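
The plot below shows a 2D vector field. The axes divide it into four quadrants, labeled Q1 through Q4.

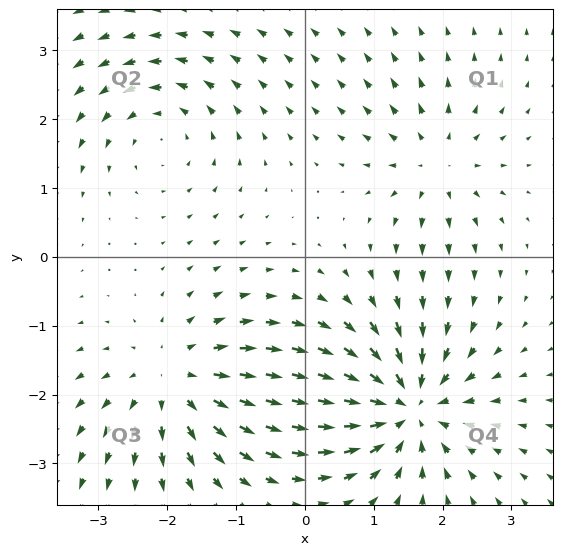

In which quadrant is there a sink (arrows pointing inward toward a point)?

The sink sits at approximately (1.5, -2.2), which lies in quadrant Q4. The divergence there is about -6, negative as expected for a sink.

Q4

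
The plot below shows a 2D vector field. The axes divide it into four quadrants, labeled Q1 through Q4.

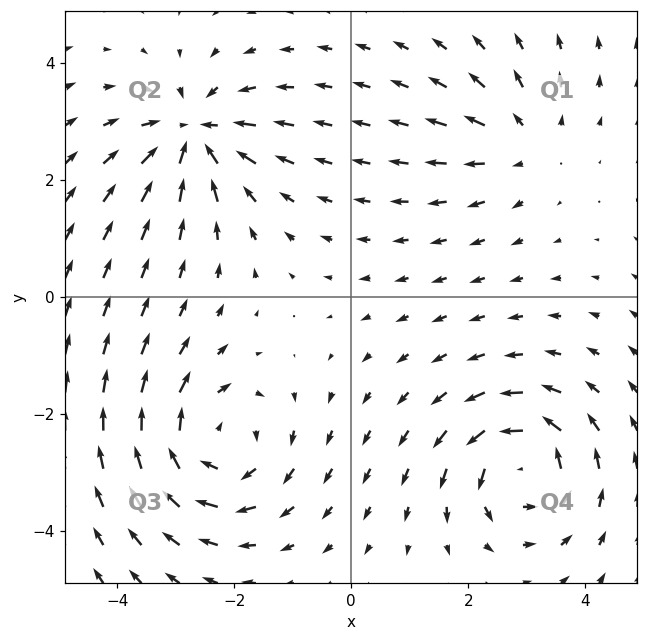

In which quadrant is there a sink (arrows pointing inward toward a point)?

Q2

The sink sits at approximately (-2.7, 2.8), which lies in quadrant Q2. The divergence there is about -5, negative as expected for a sink.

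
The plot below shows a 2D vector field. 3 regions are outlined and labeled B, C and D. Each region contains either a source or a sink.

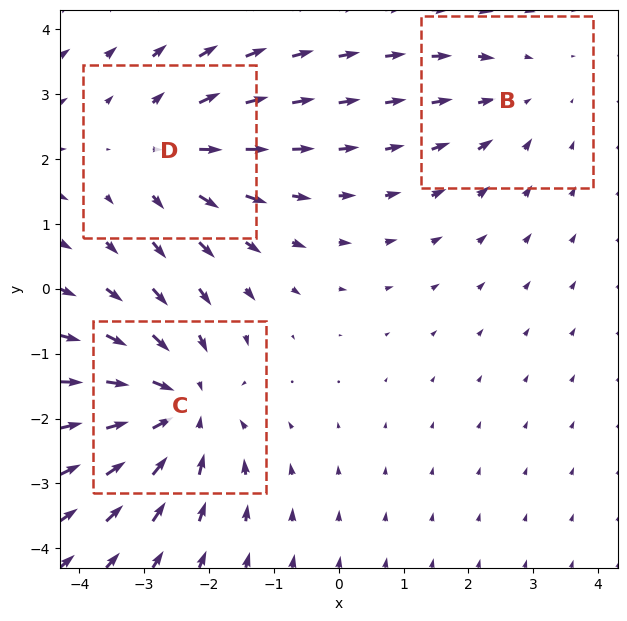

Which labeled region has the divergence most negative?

Divergence at each region's feature centre — B: about -2, C: about -4, D: about +3. Region C is most negative.

C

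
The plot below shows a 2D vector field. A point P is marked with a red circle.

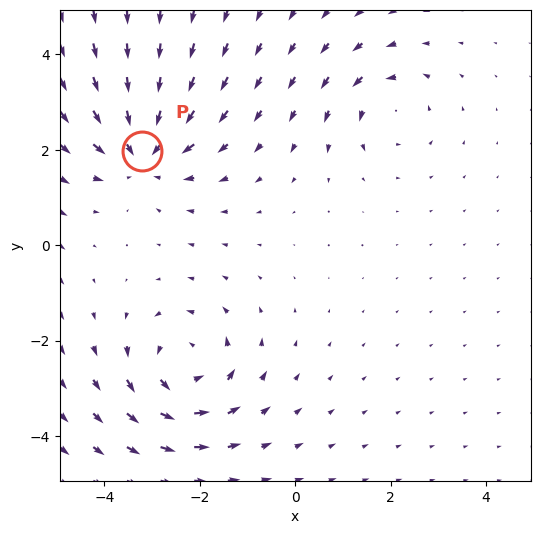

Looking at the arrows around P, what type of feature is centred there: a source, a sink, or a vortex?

sink

At P (-3.2, 2.0) the arrows converge inward. Divergence about -4, curl ≈0 — negative divergence with near-zero curl is a sink.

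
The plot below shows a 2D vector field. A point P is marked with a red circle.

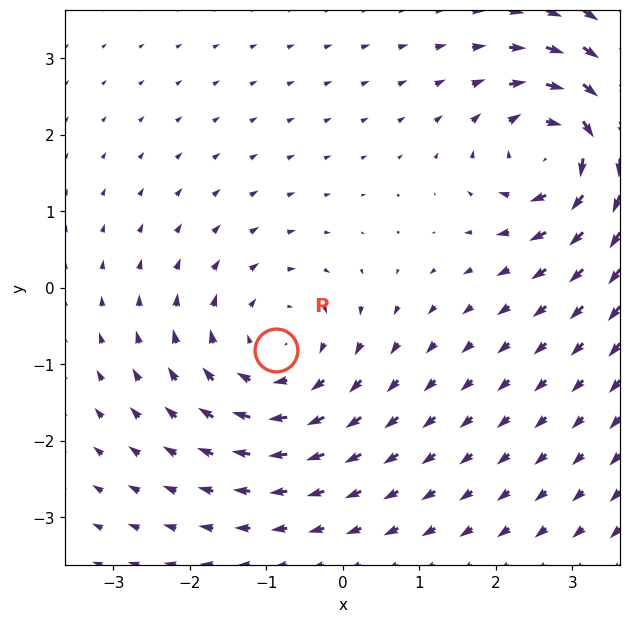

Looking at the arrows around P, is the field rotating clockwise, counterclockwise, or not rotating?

clockwise

Near P at (-0.9, -0.8) the arrows circulate clockwise. The curl (z-component) there is about -4; negative curl means clockwise rotation.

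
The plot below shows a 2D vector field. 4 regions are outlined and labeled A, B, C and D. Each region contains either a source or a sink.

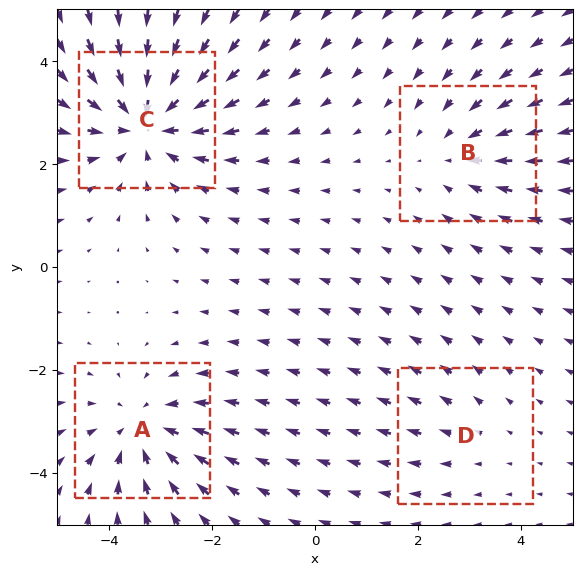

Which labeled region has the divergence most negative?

Divergence at each region's feature centre — A: about -4, B: about -3, C: about -6, D: about +2. Region C is most negative.

C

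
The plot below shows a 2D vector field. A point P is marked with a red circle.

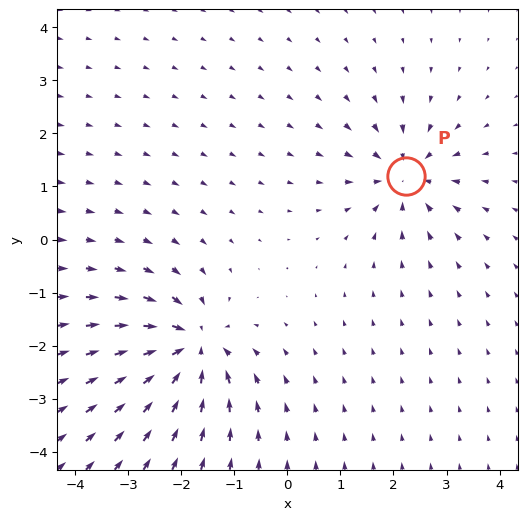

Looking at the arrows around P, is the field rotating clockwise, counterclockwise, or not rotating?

not rotating

Near P at (2.2, 1.2) the arrows show no circulation. The curl there is ≈0.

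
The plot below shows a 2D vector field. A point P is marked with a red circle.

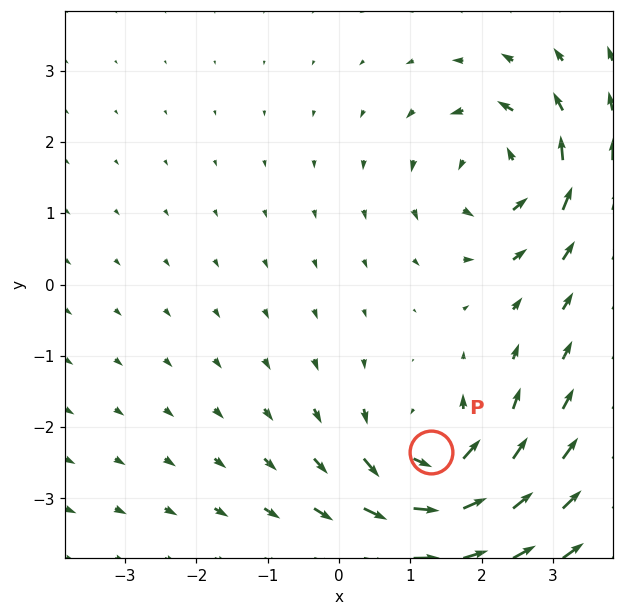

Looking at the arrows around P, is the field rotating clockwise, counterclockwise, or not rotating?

Near P at (1.3, -2.3) the arrows circulate counterclockwise. The curl (z-component) there is about +6; positive curl means counterclockwise rotation.

counterclockwise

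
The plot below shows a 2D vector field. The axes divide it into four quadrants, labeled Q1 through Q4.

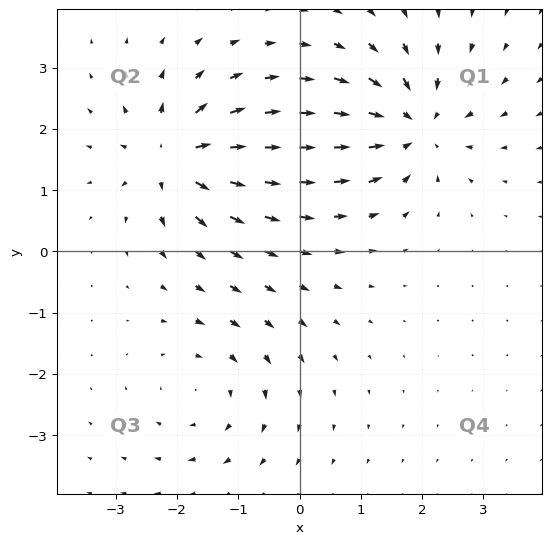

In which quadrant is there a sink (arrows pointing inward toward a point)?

The sink sits at approximately (1.9, 2.1), which lies in quadrant Q1. The divergence there is about -5, negative as expected for a sink.

Q1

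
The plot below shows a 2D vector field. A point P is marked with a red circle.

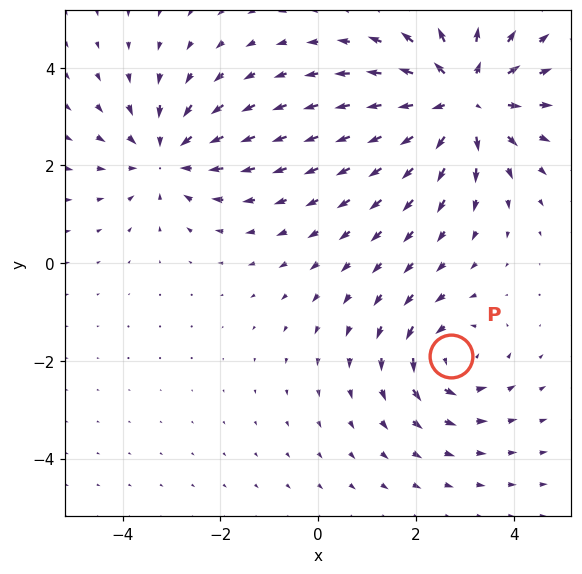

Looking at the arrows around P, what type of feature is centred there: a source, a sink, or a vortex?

vortex

At P (2.7, -1.9) the arrows circulate counterclockwise. Divergence ≈0, curl about +3 — near-zero divergence with nonzero curl is a vortex.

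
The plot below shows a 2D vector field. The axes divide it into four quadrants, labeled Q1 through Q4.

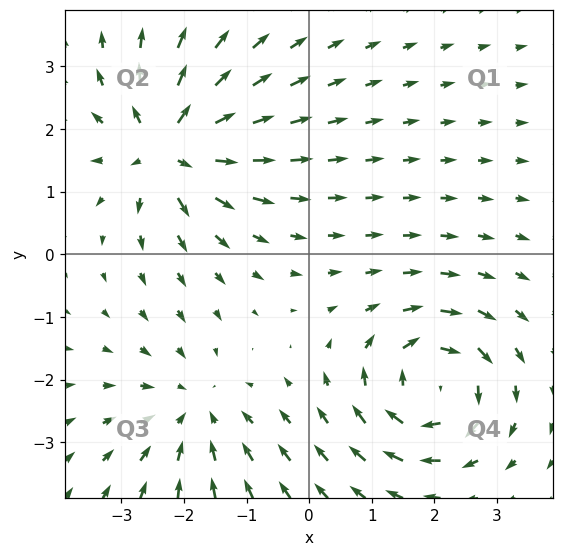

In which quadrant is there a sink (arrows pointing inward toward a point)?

Q3

The sink sits at approximately (-1.8, -2.5), which lies in quadrant Q3. The divergence there is about -2, negative as expected for a sink.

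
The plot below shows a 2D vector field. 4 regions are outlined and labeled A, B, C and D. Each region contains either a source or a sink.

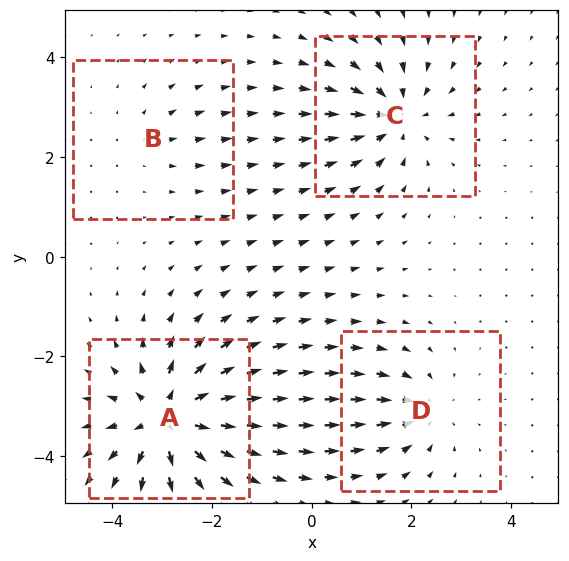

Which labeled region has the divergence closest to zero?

B

Divergence at each region's feature centre — A: about +8, B: about +2, C: about -5, D: about -4. Region B is closest to zero.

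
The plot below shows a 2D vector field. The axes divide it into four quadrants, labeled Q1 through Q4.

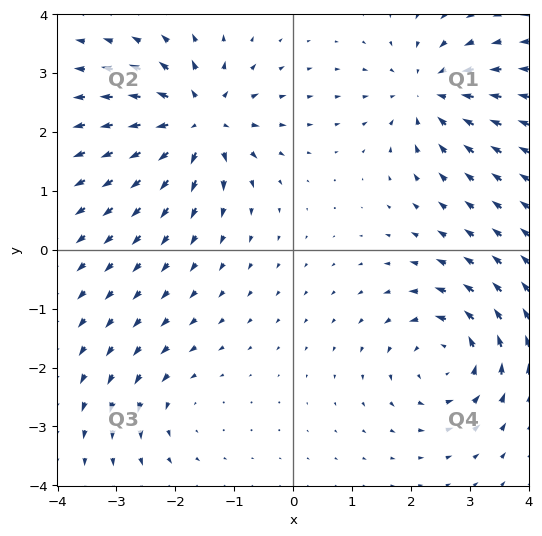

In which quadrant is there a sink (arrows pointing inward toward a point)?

The sink sits at approximately (2.3, 2.7), which lies in quadrant Q1. The divergence there is about -5, negative as expected for a sink.

Q1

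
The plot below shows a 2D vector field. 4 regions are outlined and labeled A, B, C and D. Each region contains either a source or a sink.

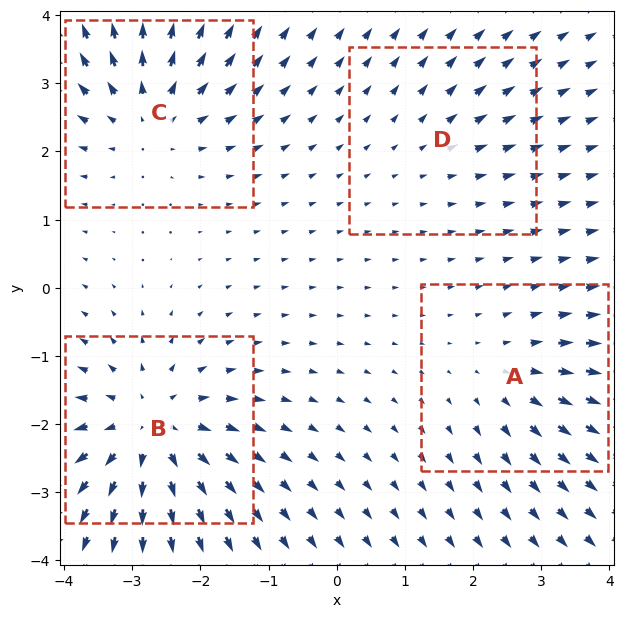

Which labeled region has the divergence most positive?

Divergence at each region's feature centre — A: about +3, B: about +7, C: about +5, D: about +2. Region B is most positive.

B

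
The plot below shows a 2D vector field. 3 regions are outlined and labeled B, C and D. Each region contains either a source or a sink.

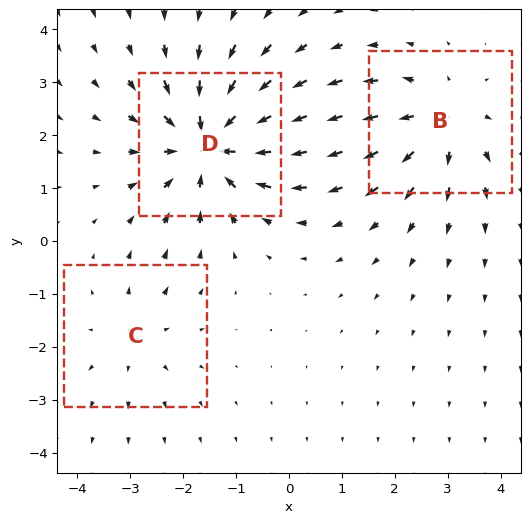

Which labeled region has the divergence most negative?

D

Divergence at each region's feature centre — B: about +3, C: about +2, D: about -4. Region D is most negative.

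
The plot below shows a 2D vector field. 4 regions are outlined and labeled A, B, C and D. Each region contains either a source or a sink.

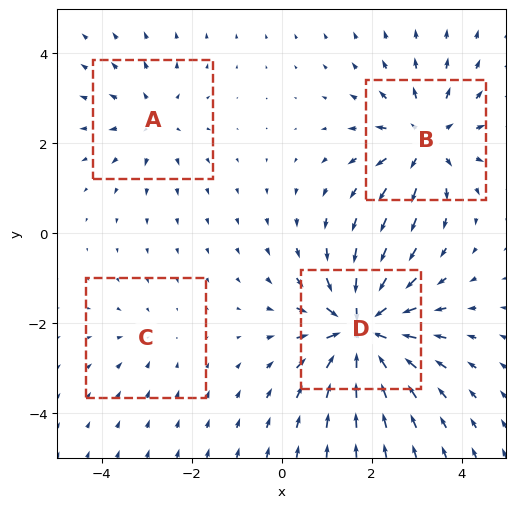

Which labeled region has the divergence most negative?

D

Divergence at each region's feature centre — A: about +3, B: about +5, C: about -2, D: about -8. Region D is most negative.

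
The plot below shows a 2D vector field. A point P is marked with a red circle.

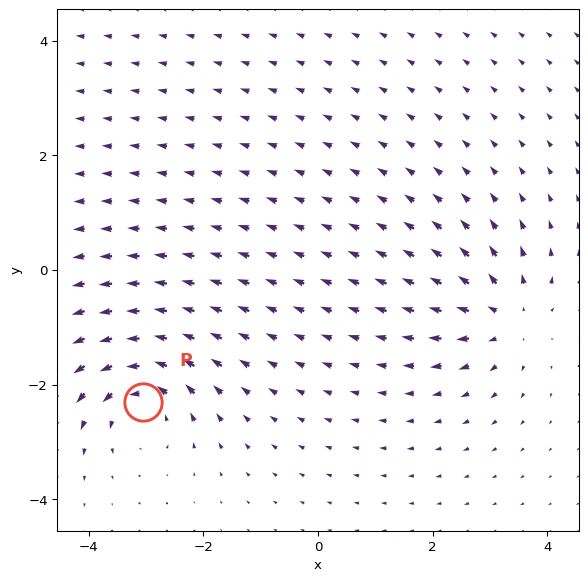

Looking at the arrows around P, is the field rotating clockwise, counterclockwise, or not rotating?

counterclockwise

Near P at (-3.1, -2.3) the arrows circulate counterclockwise. The curl (z-component) there is about +5; positive curl means counterclockwise rotation.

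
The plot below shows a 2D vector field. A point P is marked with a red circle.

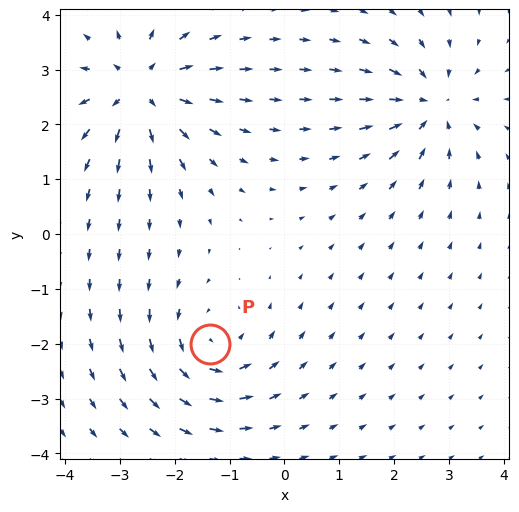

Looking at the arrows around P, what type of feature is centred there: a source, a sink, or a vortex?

At P (-1.4, -2.0) the arrows circulate counterclockwise. Divergence ≈0, curl about +5 — near-zero divergence with nonzero curl is a vortex.

vortex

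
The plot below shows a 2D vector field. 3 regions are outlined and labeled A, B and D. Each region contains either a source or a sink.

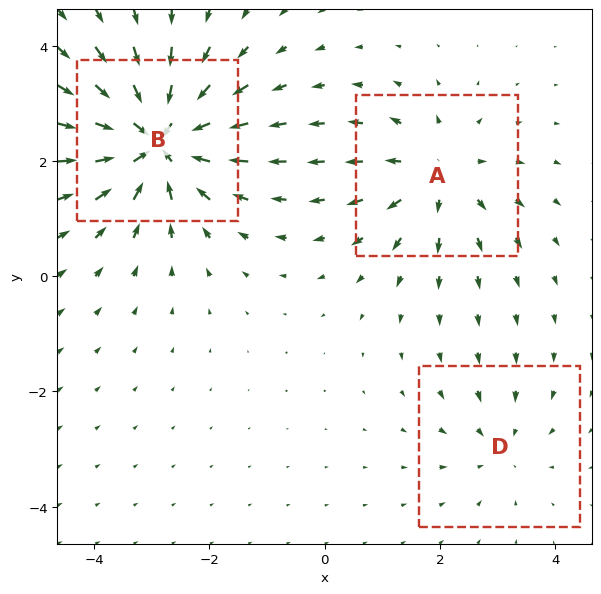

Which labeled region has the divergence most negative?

B

Divergence at each region's feature centre — A: about +3, B: about -6, D: about -2. Region B is most negative.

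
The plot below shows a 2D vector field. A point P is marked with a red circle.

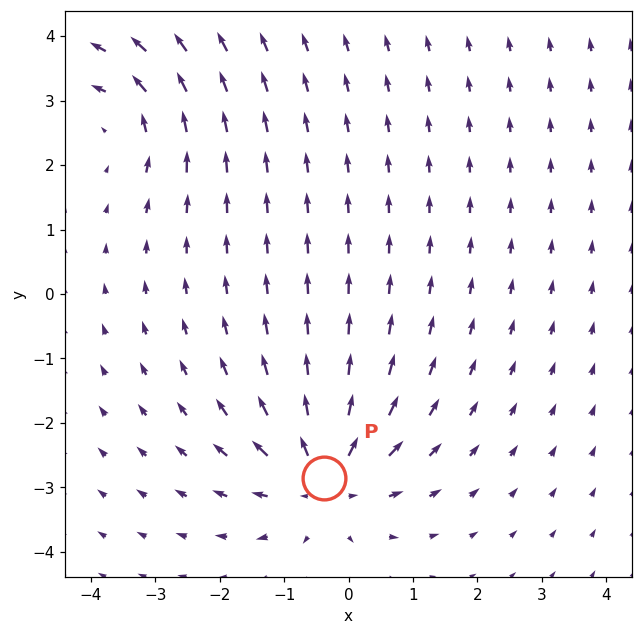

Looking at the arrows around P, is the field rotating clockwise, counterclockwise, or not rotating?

Near P at (-0.4, -2.8) the arrows show no circulation. The curl there is ≈0.

not rotating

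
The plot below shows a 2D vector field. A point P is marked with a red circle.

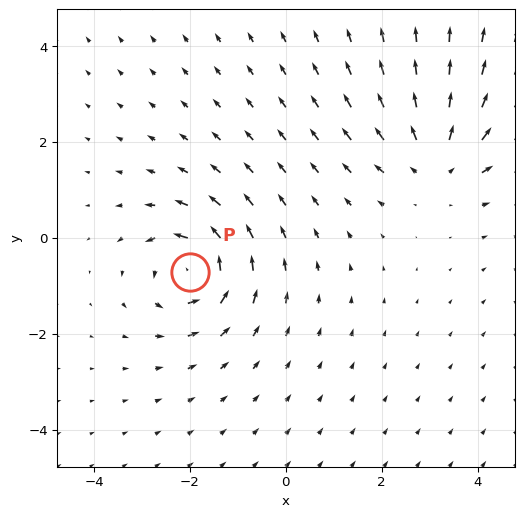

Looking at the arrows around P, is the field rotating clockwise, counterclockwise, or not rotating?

counterclockwise

Near P at (-2.0, -0.7) the arrows circulate counterclockwise. The curl (z-component) there is about +4; positive curl means counterclockwise rotation.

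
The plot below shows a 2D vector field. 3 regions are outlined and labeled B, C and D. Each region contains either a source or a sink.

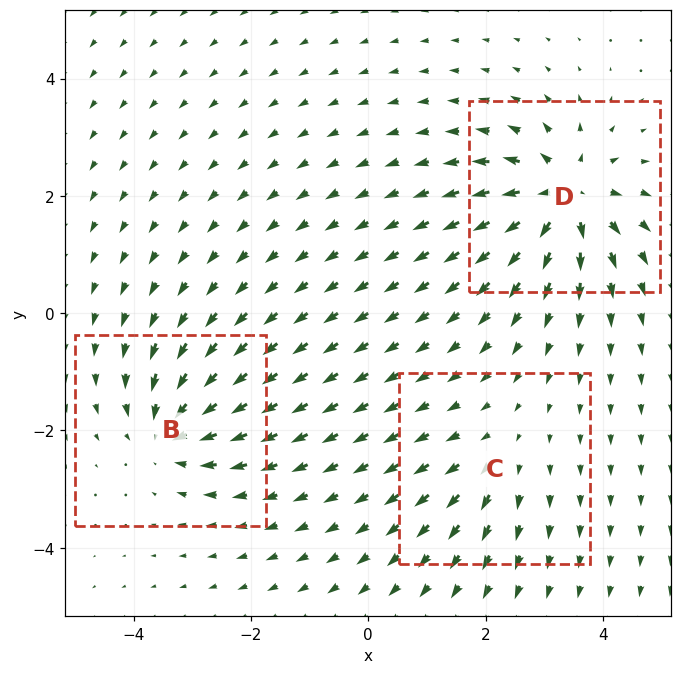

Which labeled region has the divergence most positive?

Divergence at each region's feature centre — B: about -4, C: about +2, D: about +6. Region D is most positive.

D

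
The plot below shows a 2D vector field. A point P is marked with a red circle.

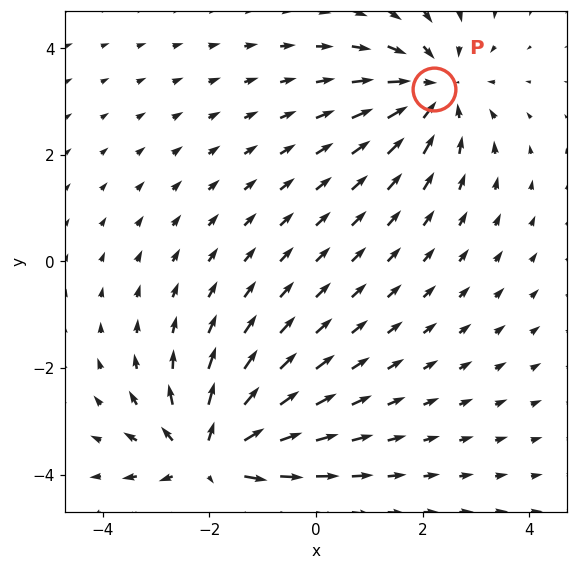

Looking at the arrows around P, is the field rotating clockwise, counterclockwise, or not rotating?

not rotating

Near P at (2.2, 3.2) the arrows show no circulation. The curl there is ≈0.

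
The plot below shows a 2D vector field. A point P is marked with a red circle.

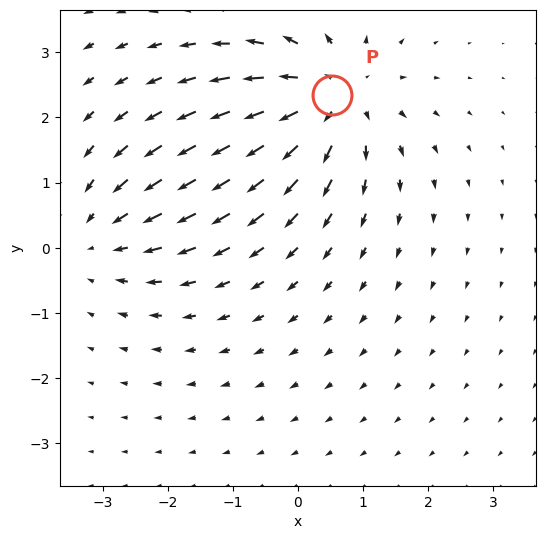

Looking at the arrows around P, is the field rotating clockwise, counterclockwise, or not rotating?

not rotating

Near P at (0.5, 2.3) the arrows show no circulation. The curl there is ≈0.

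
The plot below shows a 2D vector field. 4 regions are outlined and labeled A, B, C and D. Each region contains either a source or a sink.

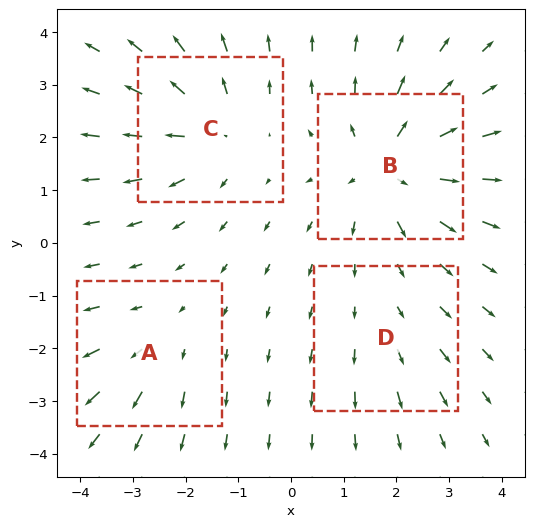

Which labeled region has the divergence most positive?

B

Divergence at each region's feature centre — A: about +3, B: about +6, C: about +5, D: about +2. Region B is most positive.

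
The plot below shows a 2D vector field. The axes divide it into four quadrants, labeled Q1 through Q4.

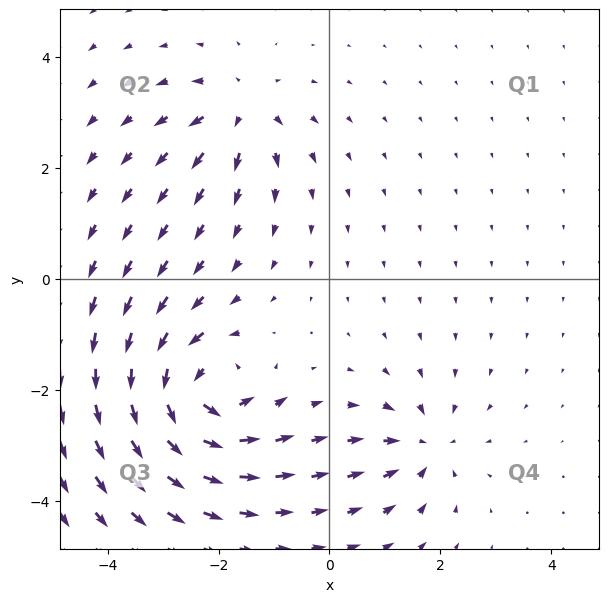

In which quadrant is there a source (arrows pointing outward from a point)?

The source sits at approximately (-1.6, 3.0), which lies in quadrant Q2. The divergence there is about +4, positive as expected for a source.

Q2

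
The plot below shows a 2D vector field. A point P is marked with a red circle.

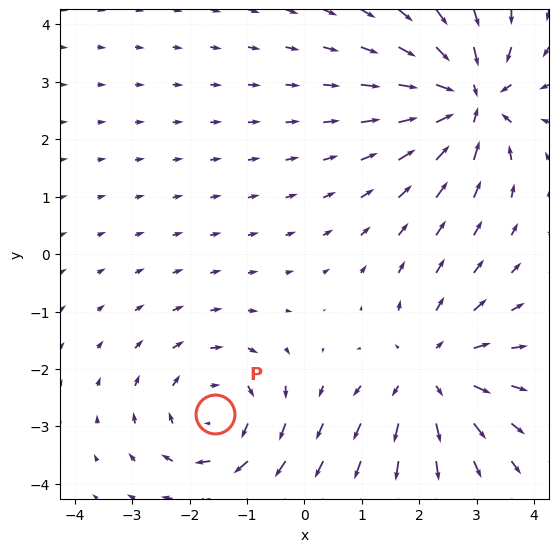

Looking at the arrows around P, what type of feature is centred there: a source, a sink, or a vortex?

At P (-1.6, -2.8) the arrows circulate clockwise. Divergence ≈0, curl about -3 — near-zero divergence with nonzero curl is a vortex.

vortex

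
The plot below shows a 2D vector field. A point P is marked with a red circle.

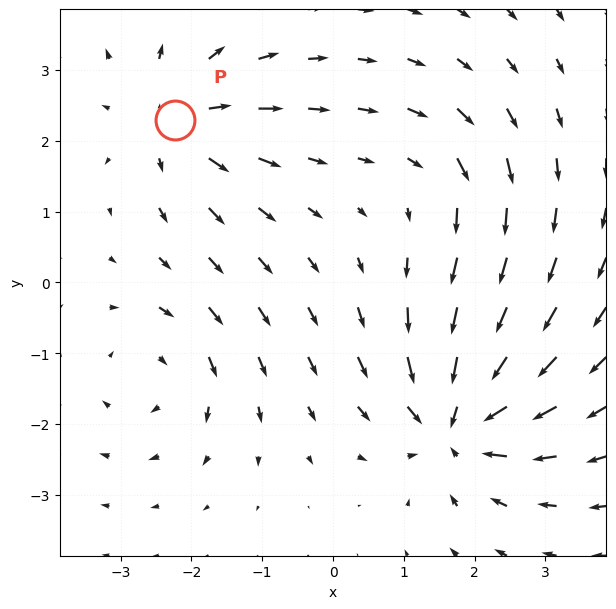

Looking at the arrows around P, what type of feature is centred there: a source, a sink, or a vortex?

At P (-2.2, 2.3) the arrows spread outward. Divergence about +5, curl ≈0 — positive divergence with near-zero curl is a source.

source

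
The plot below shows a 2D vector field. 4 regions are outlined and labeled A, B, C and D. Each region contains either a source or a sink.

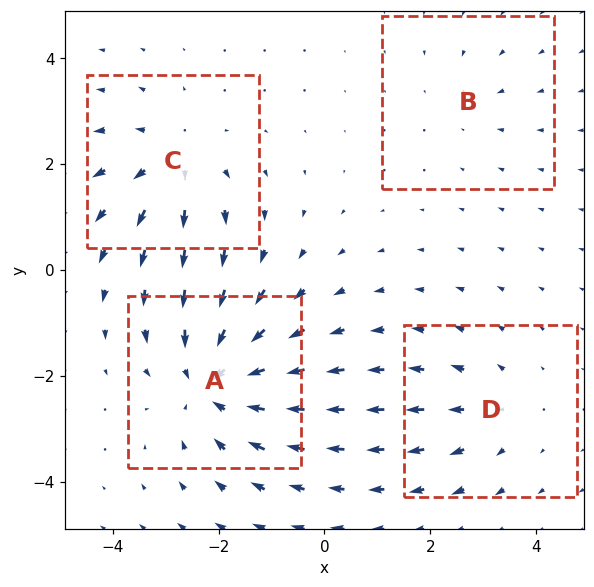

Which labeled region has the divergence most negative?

A

Divergence at each region's feature centre — A: about -6, B: about -2, C: about +4, D: about +3. Region A is most negative.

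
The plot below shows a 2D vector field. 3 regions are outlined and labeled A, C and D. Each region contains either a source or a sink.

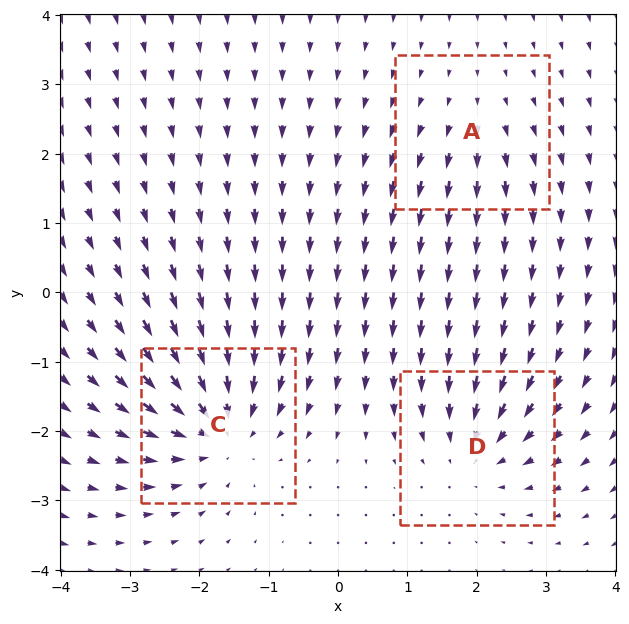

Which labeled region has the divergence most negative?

Divergence at each region's feature centre — A: about +2, C: about -5, D: about -4. Region C is most negative.

C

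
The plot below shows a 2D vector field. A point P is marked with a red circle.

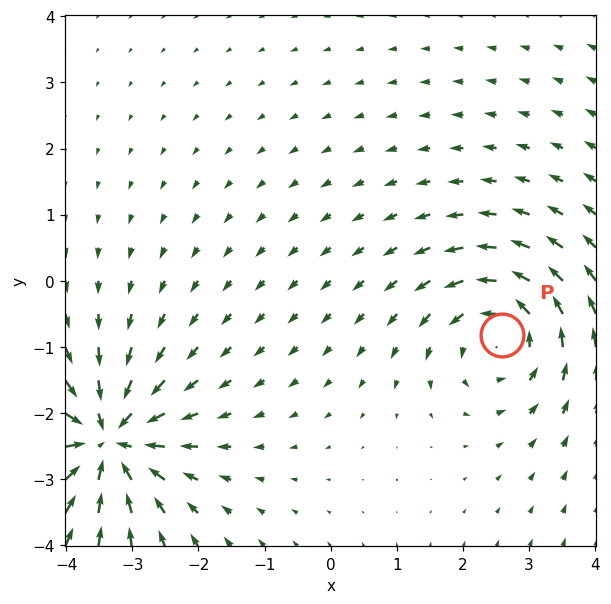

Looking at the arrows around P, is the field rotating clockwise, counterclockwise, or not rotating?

counterclockwise

Near P at (2.6, -0.8) the arrows circulate counterclockwise. The curl (z-component) there is about +4; positive curl means counterclockwise rotation.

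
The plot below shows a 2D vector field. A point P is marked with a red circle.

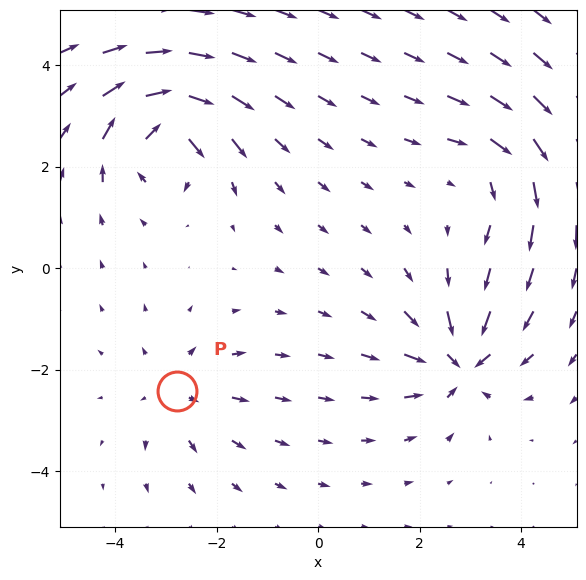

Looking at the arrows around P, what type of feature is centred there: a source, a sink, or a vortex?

source

At P (-2.8, -2.4) the arrows spread outward. Divergence about +3, curl ≈0 — positive divergence with near-zero curl is a source.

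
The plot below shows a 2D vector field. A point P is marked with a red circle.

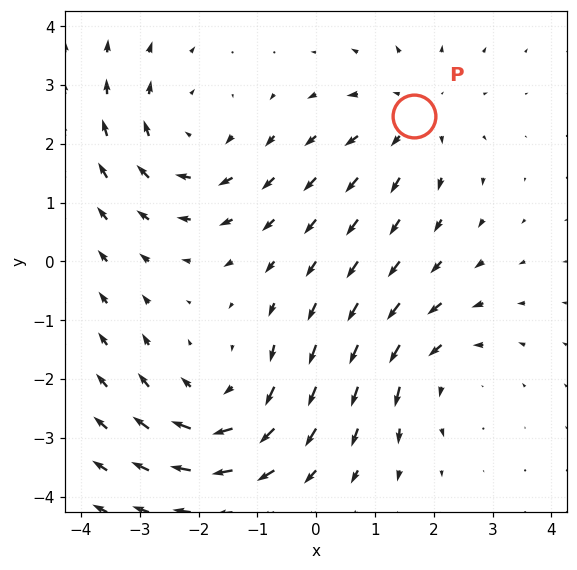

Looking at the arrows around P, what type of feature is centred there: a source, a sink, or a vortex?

At P (1.7, 2.5) the arrows spread outward. Divergence about +3, curl ≈0 — positive divergence with near-zero curl is a source.

source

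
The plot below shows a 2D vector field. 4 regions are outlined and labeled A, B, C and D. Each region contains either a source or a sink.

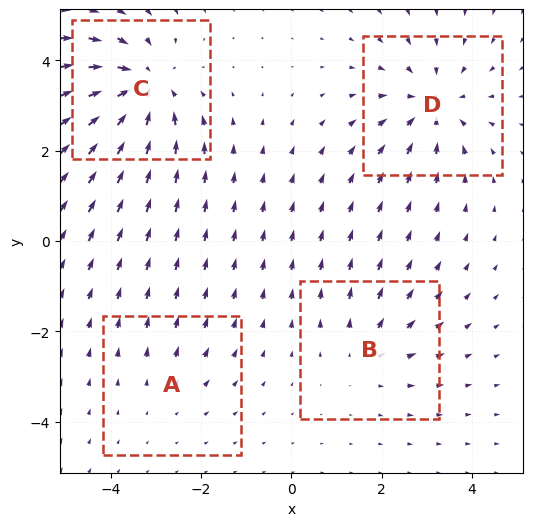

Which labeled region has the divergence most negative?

C

Divergence at each region's feature centre — A: about +2, B: about +3, C: about -6, D: about -4. Region C is most negative.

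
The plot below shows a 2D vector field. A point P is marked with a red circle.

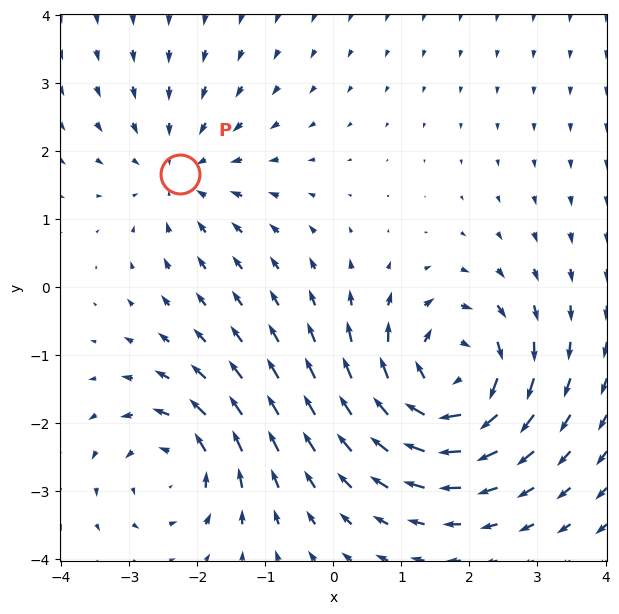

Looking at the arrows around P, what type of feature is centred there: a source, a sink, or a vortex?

sink

At P (-2.3, 1.7) the arrows converge inward. Divergence about -2, curl ≈0 — negative divergence with near-zero curl is a sink.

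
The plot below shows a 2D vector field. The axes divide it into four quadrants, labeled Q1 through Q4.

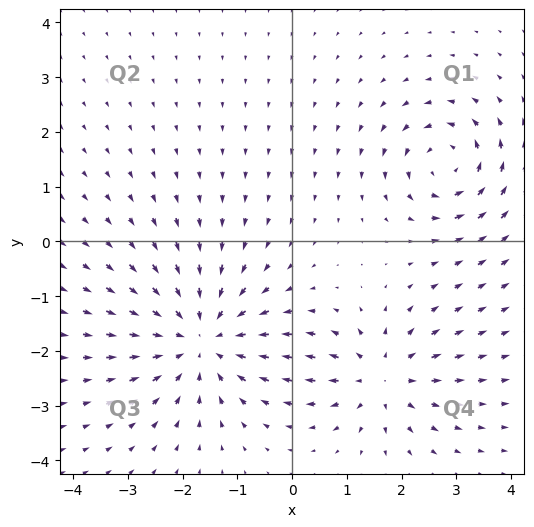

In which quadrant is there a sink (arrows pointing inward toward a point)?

The sink sits at approximately (-1.7, -1.8), which lies in quadrant Q3. The divergence there is about -4, negative as expected for a sink.

Q3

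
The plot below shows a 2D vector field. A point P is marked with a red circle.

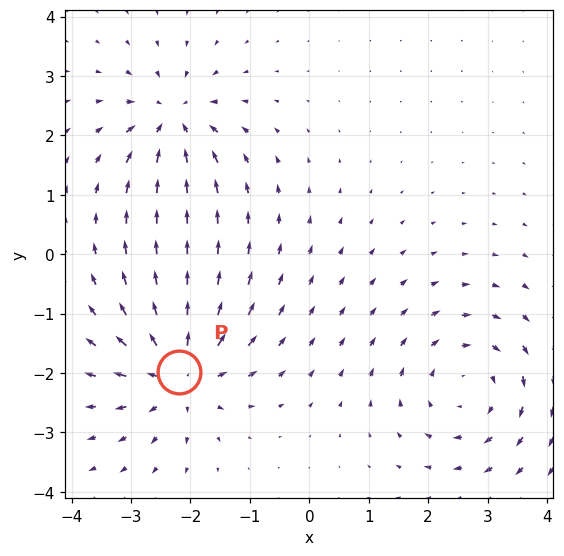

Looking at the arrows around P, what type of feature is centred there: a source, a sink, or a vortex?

At P (-2.2, -2.0) the arrows spread outward. Divergence about +6, curl ≈0 — positive divergence with near-zero curl is a source.

source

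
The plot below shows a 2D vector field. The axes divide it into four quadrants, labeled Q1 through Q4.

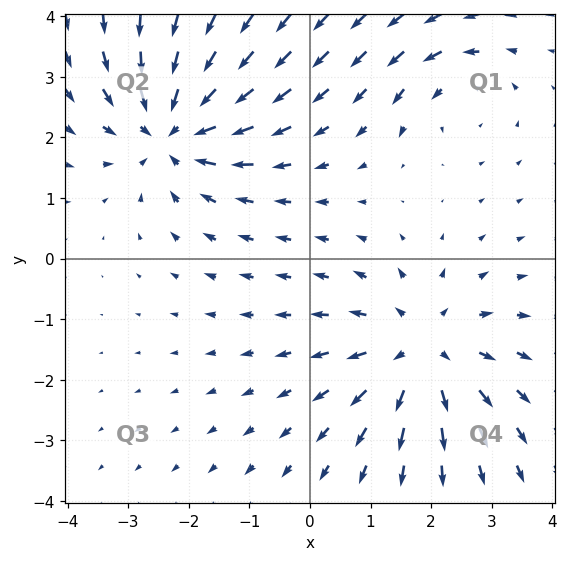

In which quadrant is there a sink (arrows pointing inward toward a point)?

Q2

The sink sits at approximately (-2.3, 2.1), which lies in quadrant Q2. The divergence there is about -5, negative as expected for a sink.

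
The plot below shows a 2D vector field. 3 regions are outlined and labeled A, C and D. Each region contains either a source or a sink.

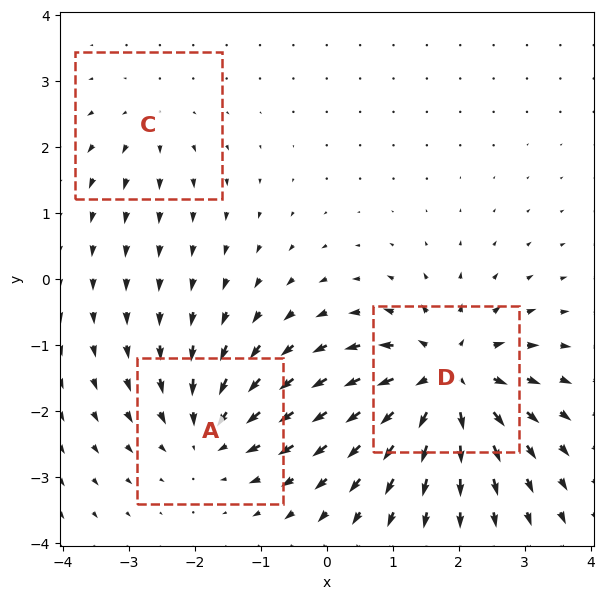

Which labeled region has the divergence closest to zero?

Divergence at each region's feature centre — A: about -4, C: about +2, D: about +6. Region C is closest to zero.

C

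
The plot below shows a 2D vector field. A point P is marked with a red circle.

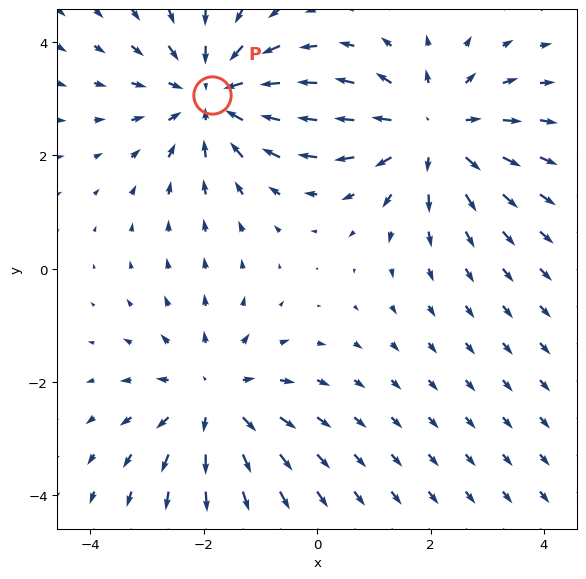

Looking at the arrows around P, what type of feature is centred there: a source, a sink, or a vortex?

At P (-1.9, 3.1) the arrows converge inward. Divergence about -3, curl ≈0 — negative divergence with near-zero curl is a sink.

sink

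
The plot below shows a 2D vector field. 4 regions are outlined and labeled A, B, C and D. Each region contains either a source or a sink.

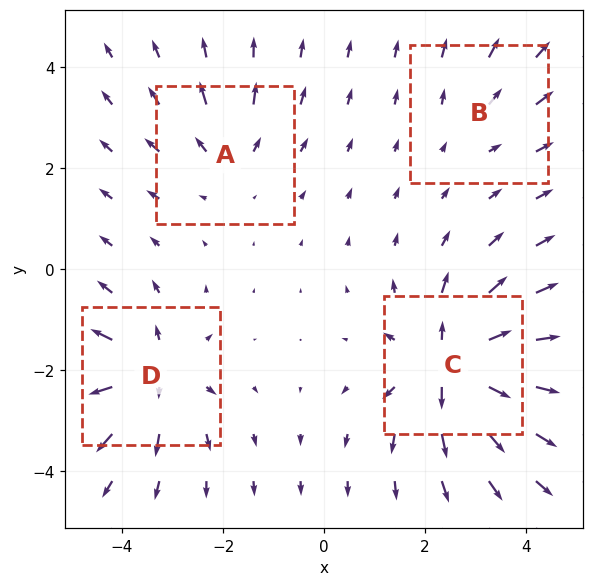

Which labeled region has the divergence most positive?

Divergence at each region's feature centre — A: about +4, B: about +2, C: about +8, D: about +6. Region C is most positive.

C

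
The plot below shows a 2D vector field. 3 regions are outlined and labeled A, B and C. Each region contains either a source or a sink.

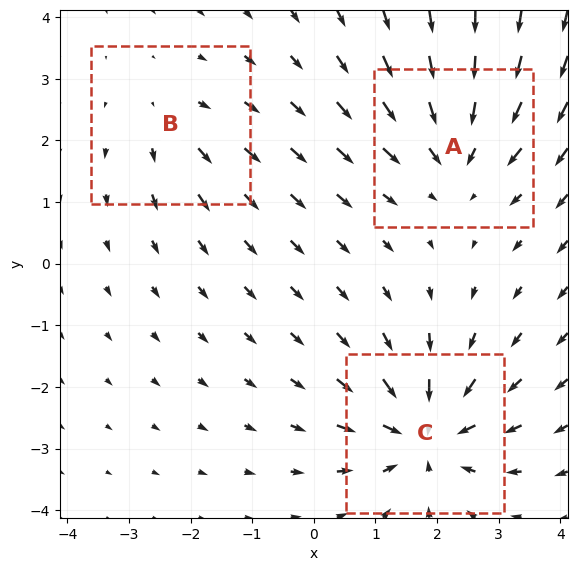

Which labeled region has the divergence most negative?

Divergence at each region's feature centre — A: about -4, B: about +2, C: about -5. Region C is most negative.

C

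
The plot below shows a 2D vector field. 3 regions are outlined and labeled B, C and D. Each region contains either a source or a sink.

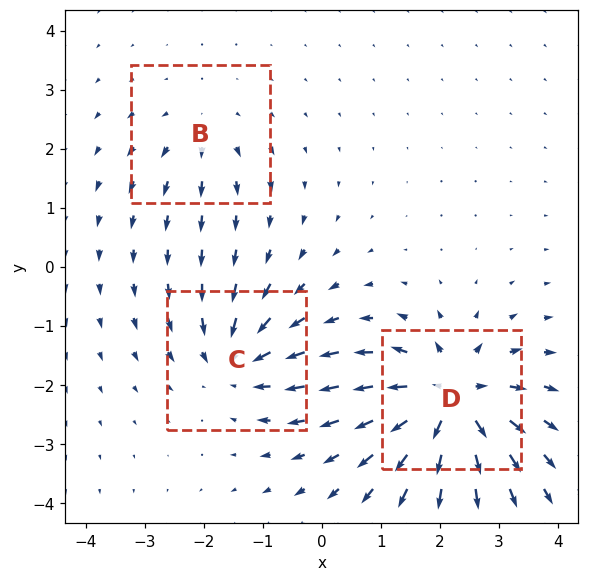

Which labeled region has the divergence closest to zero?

B

Divergence at each region's feature centre — B: about +2, C: about -4, D: about +6. Region B is closest to zero.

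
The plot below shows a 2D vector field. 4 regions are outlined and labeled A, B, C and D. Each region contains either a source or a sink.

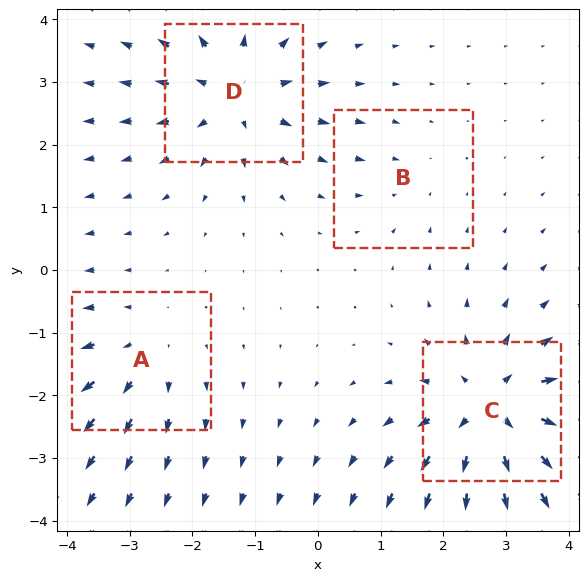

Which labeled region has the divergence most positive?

Divergence at each region's feature centre — A: about +3, B: about -2, C: about +7, D: about +5. Region C is most positive.

C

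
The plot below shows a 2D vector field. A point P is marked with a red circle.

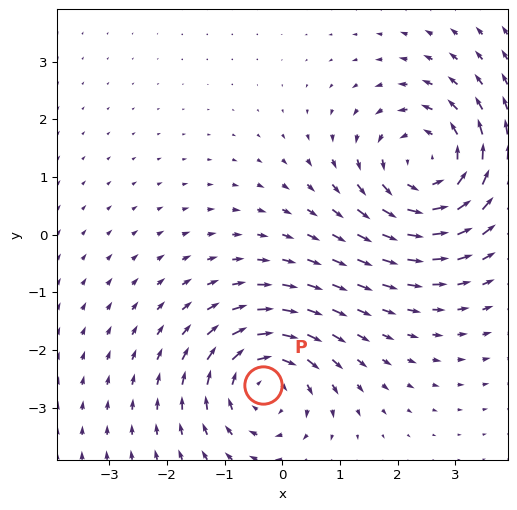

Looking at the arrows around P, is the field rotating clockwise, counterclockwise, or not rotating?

clockwise

Near P at (-0.3, -2.6) the arrows circulate clockwise. The curl (z-component) there is about -4; negative curl means clockwise rotation.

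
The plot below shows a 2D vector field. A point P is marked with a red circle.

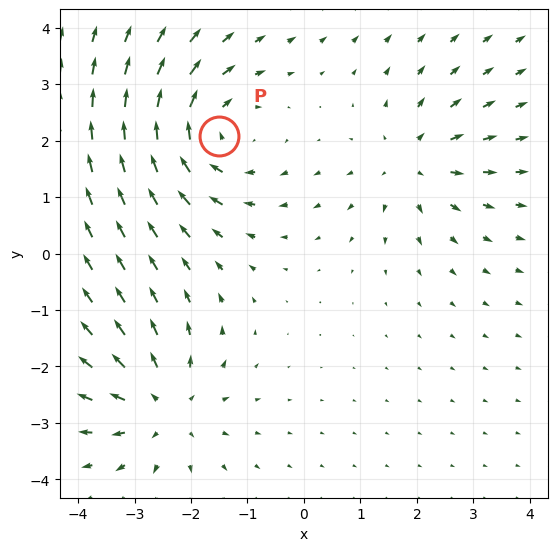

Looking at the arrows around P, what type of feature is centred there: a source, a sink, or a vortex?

At P (-1.5, 2.1) the arrows circulate clockwise. Divergence ≈0, curl about -4 — near-zero divergence with nonzero curl is a vortex.

vortex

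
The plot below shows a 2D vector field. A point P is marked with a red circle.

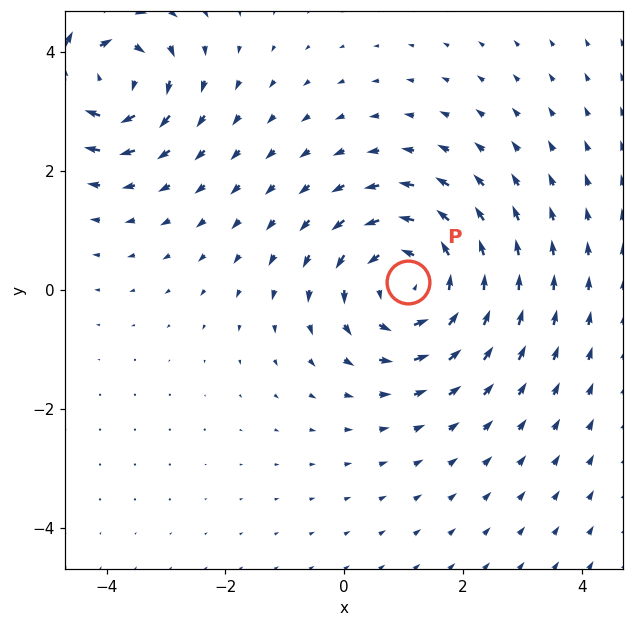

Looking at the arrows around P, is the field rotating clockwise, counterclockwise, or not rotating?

Near P at (1.1, 0.1) the arrows circulate counterclockwise. The curl (z-component) there is about +4; positive curl means counterclockwise rotation.

counterclockwise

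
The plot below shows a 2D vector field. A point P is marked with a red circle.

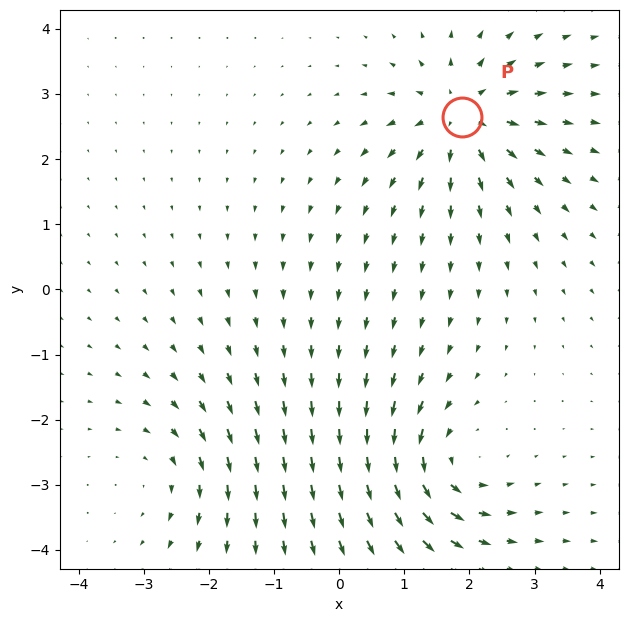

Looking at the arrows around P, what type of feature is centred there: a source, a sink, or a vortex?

source

At P (1.9, 2.7) the arrows spread outward. Divergence about +5, curl ≈0 — positive divergence with near-zero curl is a source.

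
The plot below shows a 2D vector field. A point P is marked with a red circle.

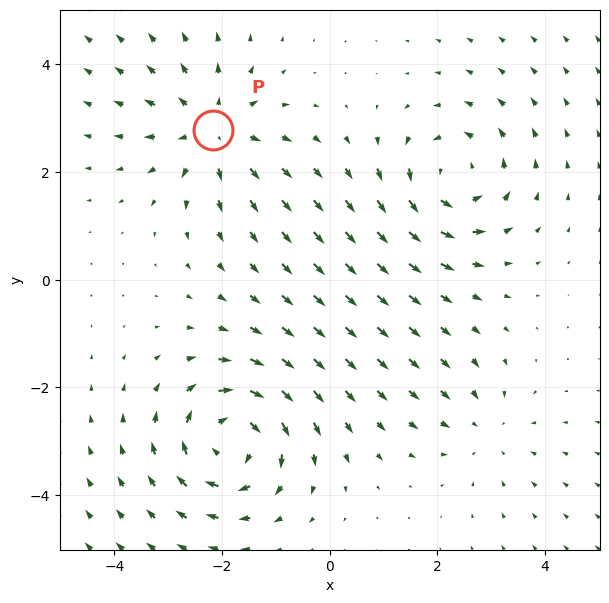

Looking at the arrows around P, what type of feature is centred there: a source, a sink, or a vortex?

source

At P (-2.2, 2.8) the arrows spread outward. Divergence about +4, curl ≈0 — positive divergence with near-zero curl is a source.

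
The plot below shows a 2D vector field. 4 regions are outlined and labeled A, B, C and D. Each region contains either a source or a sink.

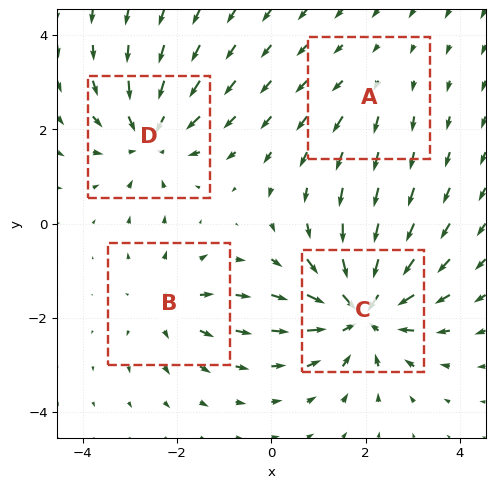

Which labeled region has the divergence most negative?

C

Divergence at each region's feature centre — A: about +2, B: about +3, C: about -7, D: about -5. Region C is most negative.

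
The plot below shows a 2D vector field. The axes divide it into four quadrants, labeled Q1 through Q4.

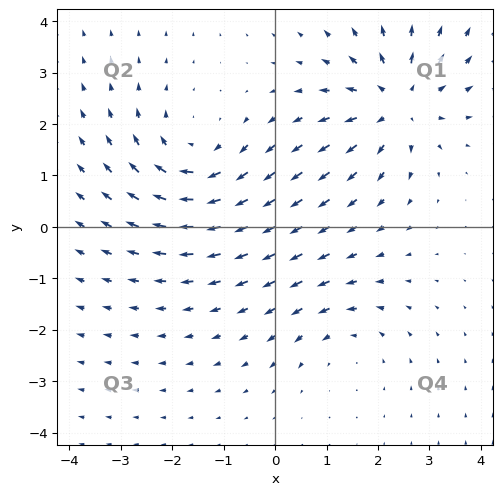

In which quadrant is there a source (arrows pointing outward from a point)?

Q1

The source sits at approximately (2.4, 2.4), which lies in quadrant Q1. The divergence there is about +5, positive as expected for a source.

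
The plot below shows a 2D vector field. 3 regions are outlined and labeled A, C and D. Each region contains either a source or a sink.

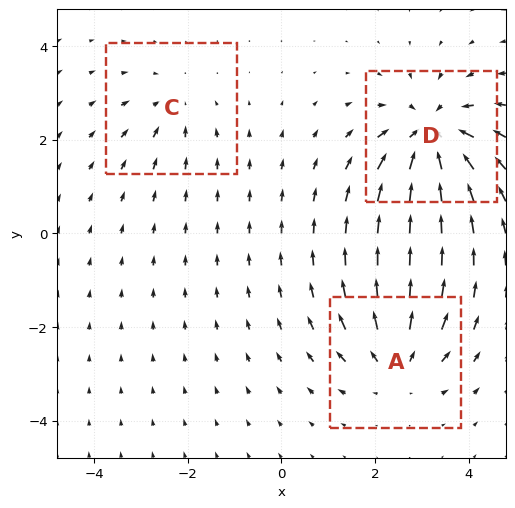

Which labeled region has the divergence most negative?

Divergence at each region's feature centre — A: about +4, C: about -2, D: about -5. Region D is most negative.

D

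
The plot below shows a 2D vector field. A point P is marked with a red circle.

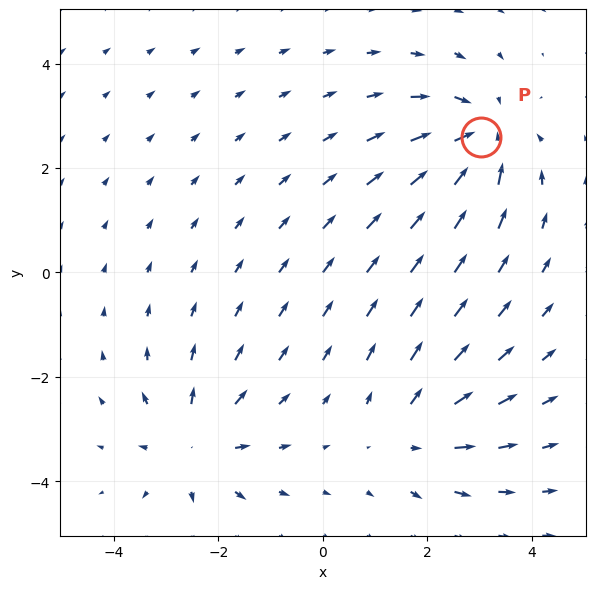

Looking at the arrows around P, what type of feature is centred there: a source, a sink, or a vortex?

sink

At P (3.0, 2.6) the arrows converge inward. Divergence about -5, curl ≈0 — negative divergence with near-zero curl is a sink.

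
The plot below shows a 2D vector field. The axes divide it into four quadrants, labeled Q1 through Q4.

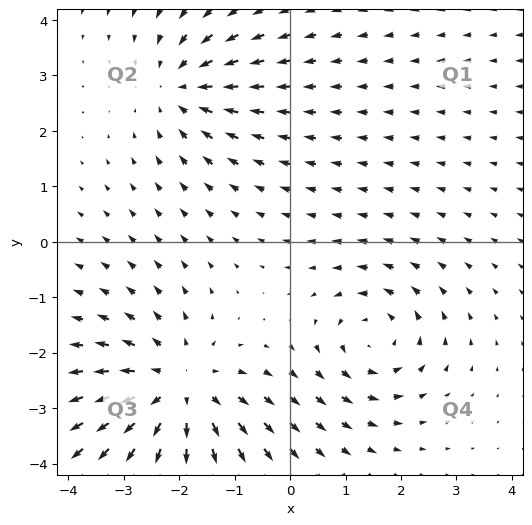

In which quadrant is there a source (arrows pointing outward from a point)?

Q3

The source sits at approximately (-2.0, -2.7), which lies in quadrant Q3. The divergence there is about +4, positive as expected for a source.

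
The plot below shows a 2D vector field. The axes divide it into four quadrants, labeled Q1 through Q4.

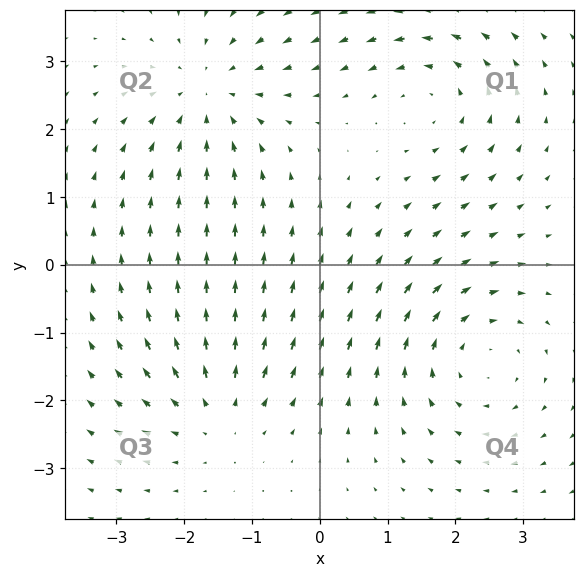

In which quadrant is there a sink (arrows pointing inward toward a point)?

The sink sits at approximately (-1.6, 2.5), which lies in quadrant Q2. The divergence there is about -4, negative as expected for a sink.

Q2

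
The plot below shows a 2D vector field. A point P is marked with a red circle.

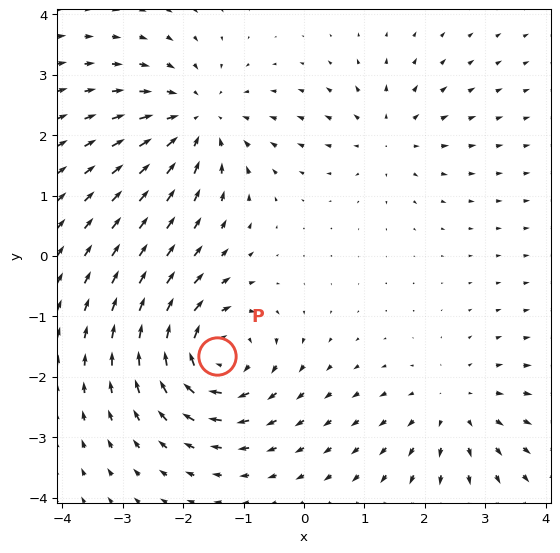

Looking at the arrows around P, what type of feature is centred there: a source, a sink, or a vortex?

vortex

At P (-1.4, -1.7) the arrows circulate clockwise. Divergence ≈0, curl about -6 — near-zero divergence with nonzero curl is a vortex.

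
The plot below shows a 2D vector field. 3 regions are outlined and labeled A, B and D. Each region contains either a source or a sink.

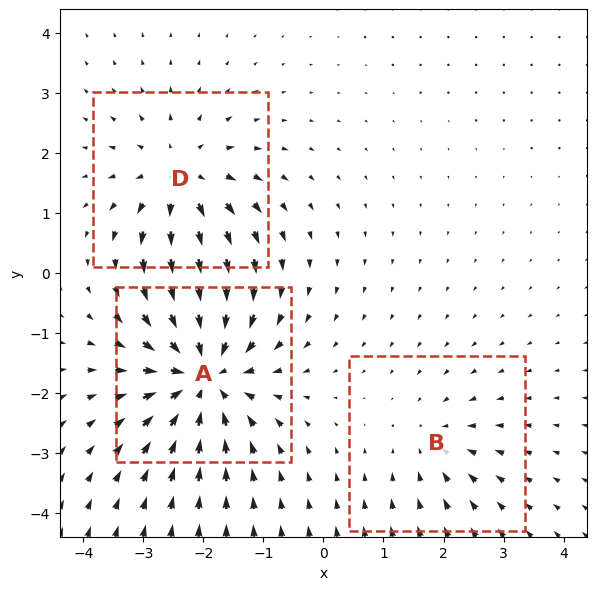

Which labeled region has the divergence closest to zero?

Divergence at each region's feature centre — A: about -5, B: about -2, D: about +4. Region B is closest to zero.

B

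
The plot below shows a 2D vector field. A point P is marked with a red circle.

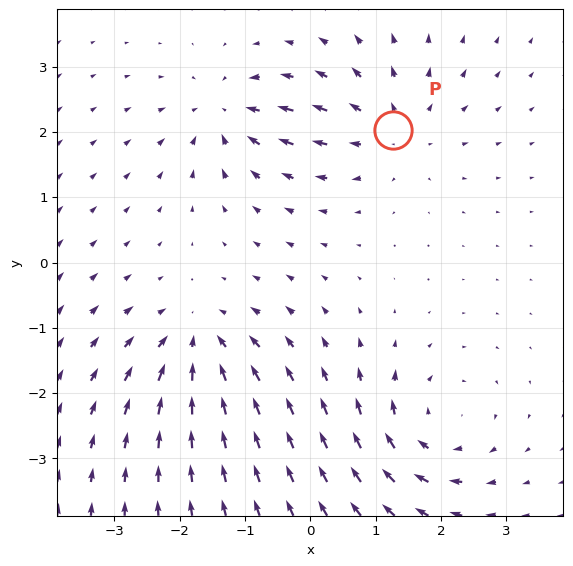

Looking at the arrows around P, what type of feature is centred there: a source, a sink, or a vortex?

source

At P (1.3, 2.0) the arrows spread outward. Divergence about +4, curl ≈0 — positive divergence with near-zero curl is a source.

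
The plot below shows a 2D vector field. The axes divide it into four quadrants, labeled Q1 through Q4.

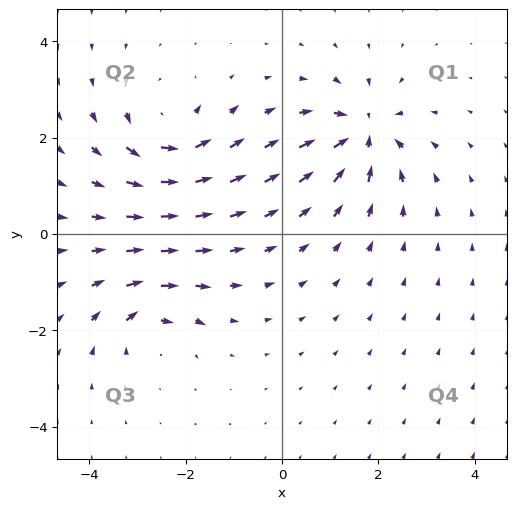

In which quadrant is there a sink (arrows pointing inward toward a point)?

The sink sits at approximately (1.7, 2.1), which lies in quadrant Q1. The divergence there is about -7, negative as expected for a sink.

Q1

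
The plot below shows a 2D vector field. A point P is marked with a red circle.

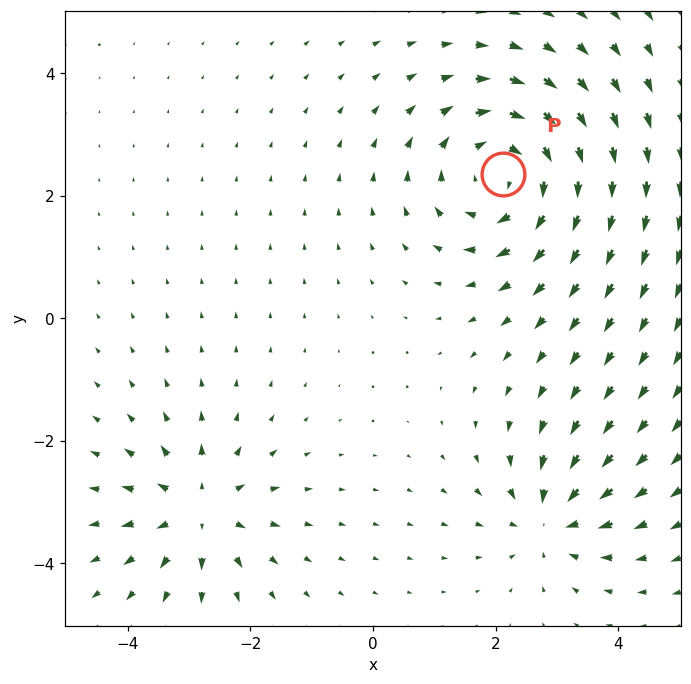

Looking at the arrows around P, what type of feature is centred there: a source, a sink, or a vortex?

vortex

At P (2.1, 2.4) the arrows circulate clockwise. Divergence ≈0, curl about -4 — near-zero divergence with nonzero curl is a vortex.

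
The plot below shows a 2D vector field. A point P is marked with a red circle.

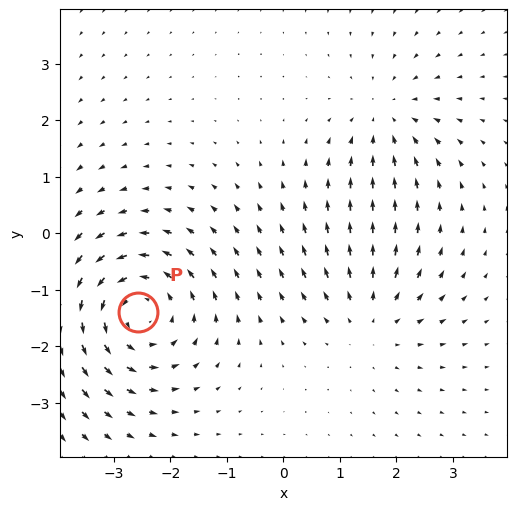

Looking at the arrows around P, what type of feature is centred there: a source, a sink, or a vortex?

vortex

At P (-2.6, -1.4) the arrows circulate counterclockwise. Divergence ≈0, curl about +4 — near-zero divergence with nonzero curl is a vortex.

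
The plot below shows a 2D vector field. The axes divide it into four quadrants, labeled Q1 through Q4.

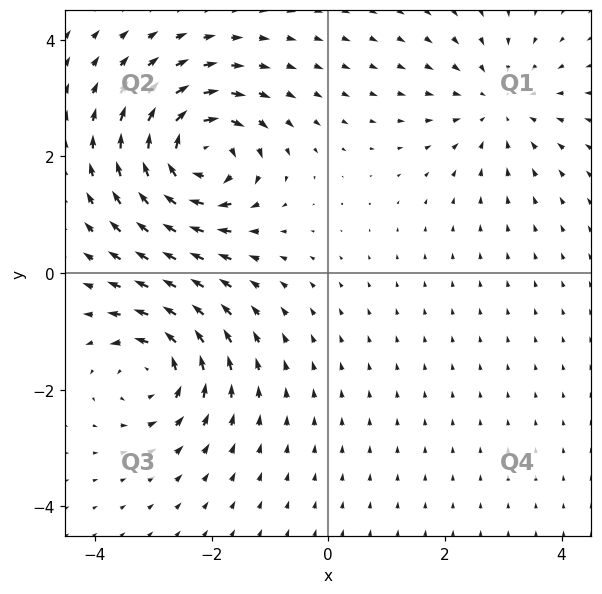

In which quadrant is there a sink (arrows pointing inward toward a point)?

The sink sits at approximately (2.9, 2.9), which lies in quadrant Q1. The divergence there is about -2, negative as expected for a sink.

Q1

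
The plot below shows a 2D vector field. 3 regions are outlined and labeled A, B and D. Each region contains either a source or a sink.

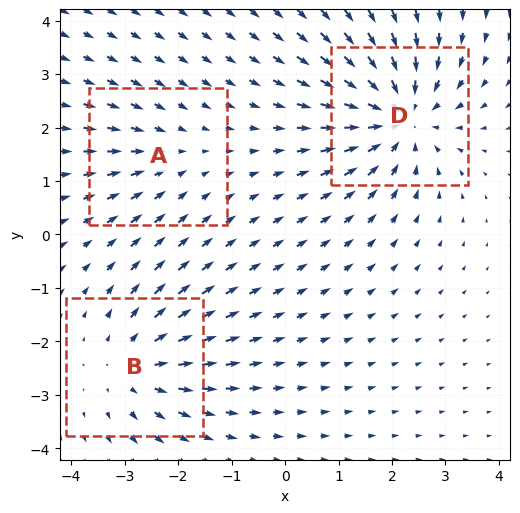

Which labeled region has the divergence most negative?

Divergence at each region's feature centre — A: about -2, B: about +3, D: about -4. Region D is most negative.

D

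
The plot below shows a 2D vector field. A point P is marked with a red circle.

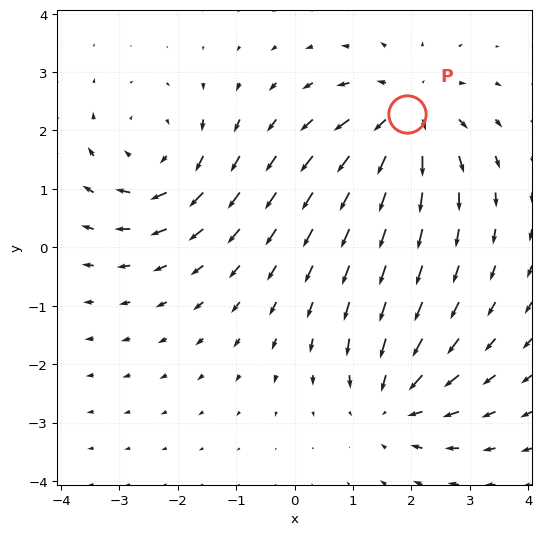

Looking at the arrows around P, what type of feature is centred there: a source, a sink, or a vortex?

At P (1.9, 2.3) the arrows spread outward. Divergence about +5, curl ≈0 — positive divergence with near-zero curl is a source.

source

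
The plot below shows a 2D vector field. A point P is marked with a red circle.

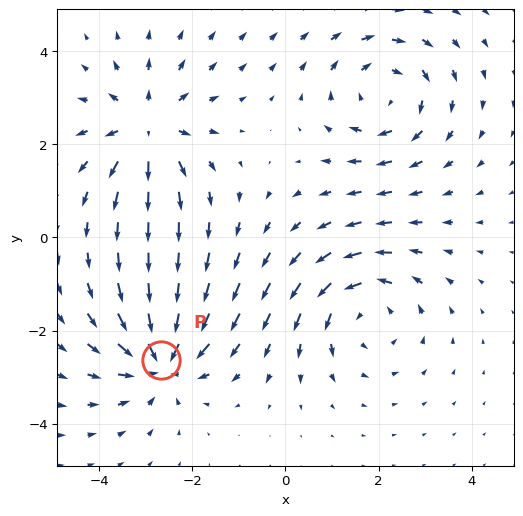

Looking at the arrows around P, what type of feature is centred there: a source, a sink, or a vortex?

sink

At P (-2.7, -2.6) the arrows converge inward. Divergence about -6, curl ≈0 — negative divergence with near-zero curl is a sink.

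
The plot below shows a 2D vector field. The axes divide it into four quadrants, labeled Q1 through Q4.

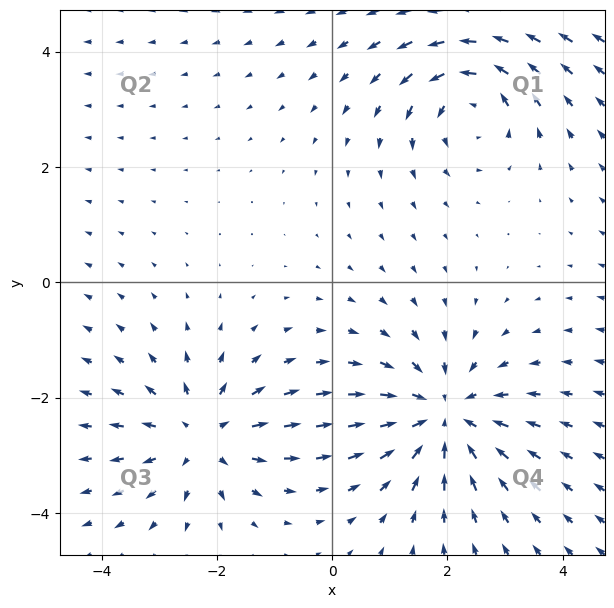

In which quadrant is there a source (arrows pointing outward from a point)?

Q3

The source sits at approximately (-2.3, -2.7), which lies in quadrant Q3. The divergence there is about +4, positive as expected for a source.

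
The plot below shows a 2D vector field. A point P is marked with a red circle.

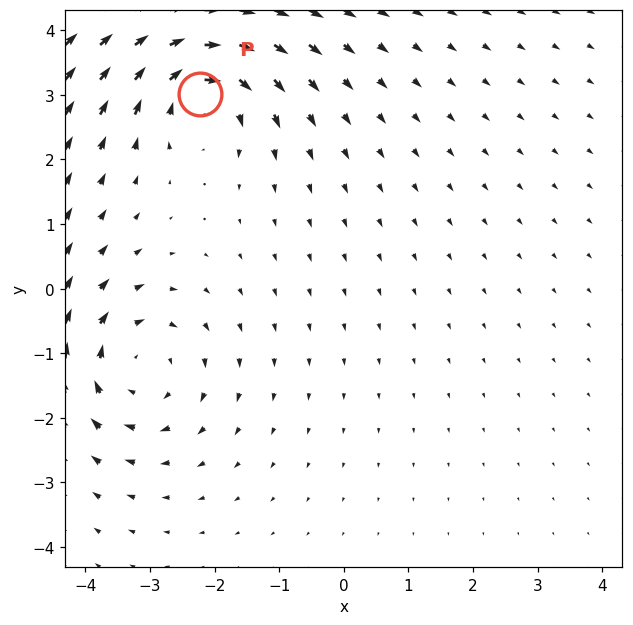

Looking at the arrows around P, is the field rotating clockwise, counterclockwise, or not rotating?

clockwise

Near P at (-2.2, 3.0) the arrows circulate clockwise. The curl (z-component) there is about -6; negative curl means clockwise rotation.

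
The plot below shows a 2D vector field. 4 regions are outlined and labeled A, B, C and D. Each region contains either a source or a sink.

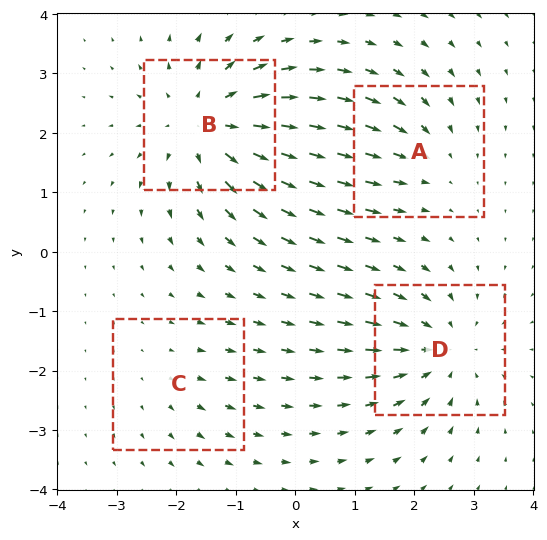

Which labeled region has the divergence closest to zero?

Divergence at each region's feature centre — A: about -3, B: about +6, C: about +2, D: about -5. Region C is closest to zero.

C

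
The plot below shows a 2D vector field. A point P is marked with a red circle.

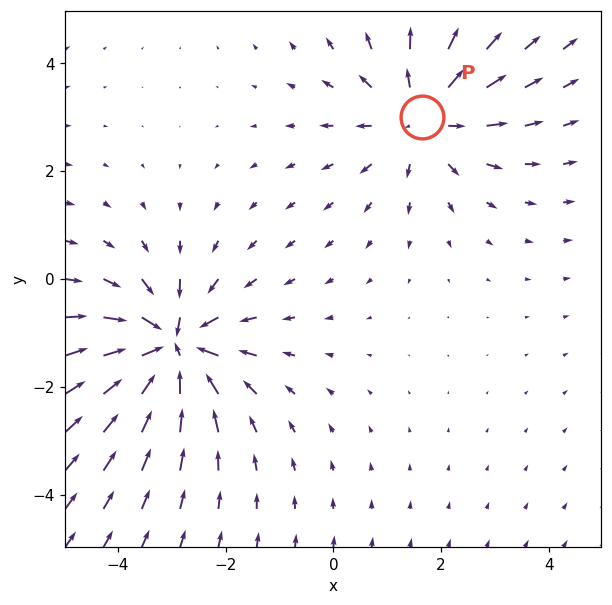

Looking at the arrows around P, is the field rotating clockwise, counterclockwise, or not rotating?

Near P at (1.6, 3.0) the arrows show no circulation. The curl there is ≈0.

not rotating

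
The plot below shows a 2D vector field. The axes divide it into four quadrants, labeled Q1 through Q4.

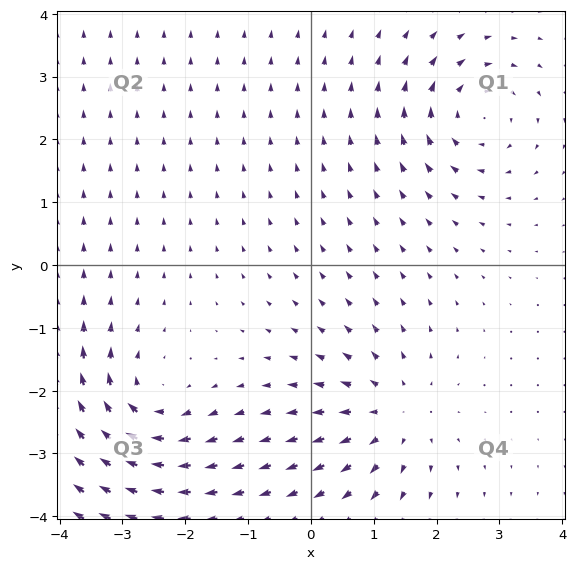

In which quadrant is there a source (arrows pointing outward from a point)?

Q4

The source sits at approximately (1.3, -2.4), which lies in quadrant Q4. The divergence there is about +5, positive as expected for a source.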